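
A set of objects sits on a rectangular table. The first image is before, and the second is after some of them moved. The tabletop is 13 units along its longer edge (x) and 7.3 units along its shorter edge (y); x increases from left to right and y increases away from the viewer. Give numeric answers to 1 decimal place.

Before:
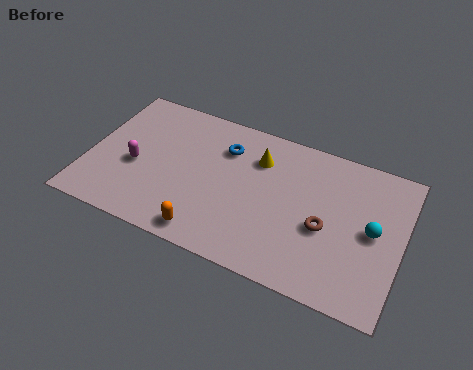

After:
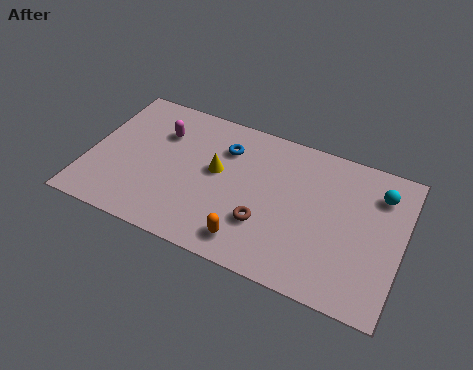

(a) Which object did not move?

the blue torus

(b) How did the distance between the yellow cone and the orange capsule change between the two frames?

-1.4

They were about 4.8 units apart before and 3.4 after — 1.4 units closer together.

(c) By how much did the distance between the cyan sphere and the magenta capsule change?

-0.7

They were about 9.8 units apart before and 9.1 after — 0.7 units closer together.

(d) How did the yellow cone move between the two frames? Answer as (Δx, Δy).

(-1.6, -1.3)

The yellow cone started near (6.9, 5.4) and ended near (5.3, 4.1).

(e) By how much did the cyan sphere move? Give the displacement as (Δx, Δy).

(0.1, 1.9)

The cyan sphere was at about (11.8, 3.7) and moved to about (11.9, 5.6).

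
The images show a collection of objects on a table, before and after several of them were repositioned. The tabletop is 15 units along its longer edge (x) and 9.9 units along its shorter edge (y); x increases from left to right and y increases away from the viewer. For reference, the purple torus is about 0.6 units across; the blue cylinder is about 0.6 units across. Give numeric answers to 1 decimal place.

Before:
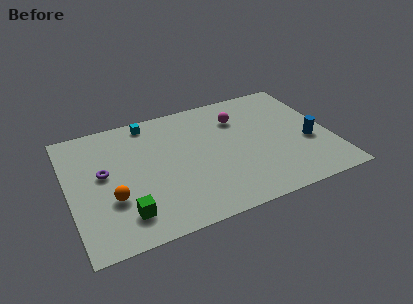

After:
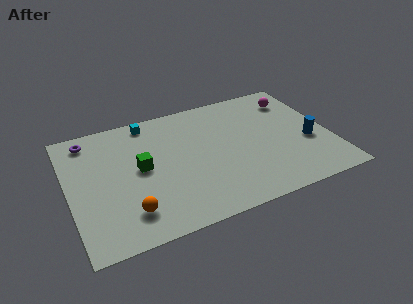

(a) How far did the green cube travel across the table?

3.4

The green cube was near (2.9, 2.0) before and (4.1, 5.2) after, so it travelled √(1.2² + 3.2²) ≈ 3.4 units.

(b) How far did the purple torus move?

3.1

The purple torus was near (2.0, 5.5) before and (1.4, 8.5) after, so it travelled √(0.6² + 3.0²) ≈ 3.1 units.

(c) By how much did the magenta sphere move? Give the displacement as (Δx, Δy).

(3.4, 0.5)

The magenta sphere started near (10.0, 7.3) and ended near (13.4, 7.8).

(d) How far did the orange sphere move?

1.5

The orange sphere was near (2.3, 3.4) before and (3.1, 2.1) after, so it travelled √(0.8² + 1.3²) ≈ 1.5 units.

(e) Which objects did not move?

the blue cylinder and the cyan cube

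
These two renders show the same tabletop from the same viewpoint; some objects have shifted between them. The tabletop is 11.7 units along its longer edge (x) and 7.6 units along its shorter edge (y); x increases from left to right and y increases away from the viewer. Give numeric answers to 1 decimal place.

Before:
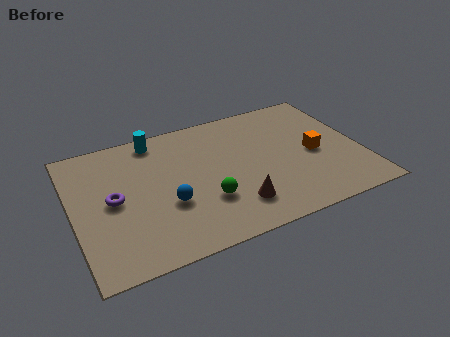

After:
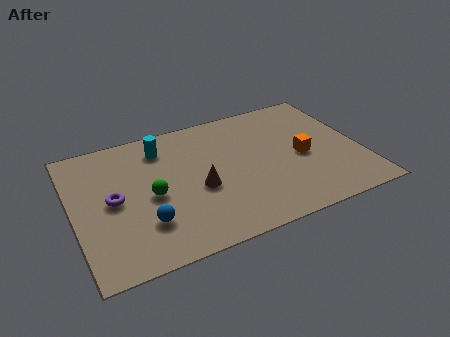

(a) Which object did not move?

the purple torus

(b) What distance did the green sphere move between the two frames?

2.4

From (5.2, 2.4) to (3.1, 3.5), the green sphere covered √(2.1² + 1.1²) ≈ 2.4 units.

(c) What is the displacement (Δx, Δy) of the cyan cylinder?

(0.2, -0.6)

The cyan cylinder started near (3.6, 6.7) and ended near (3.8, 6.1).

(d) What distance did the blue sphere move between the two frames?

1.2

The blue sphere moved from about (3.7, 2.8) to (2.7, 2.1), a distance of √(1.0² + 0.7²) ≈ 1.2.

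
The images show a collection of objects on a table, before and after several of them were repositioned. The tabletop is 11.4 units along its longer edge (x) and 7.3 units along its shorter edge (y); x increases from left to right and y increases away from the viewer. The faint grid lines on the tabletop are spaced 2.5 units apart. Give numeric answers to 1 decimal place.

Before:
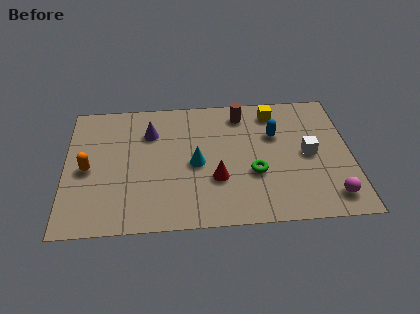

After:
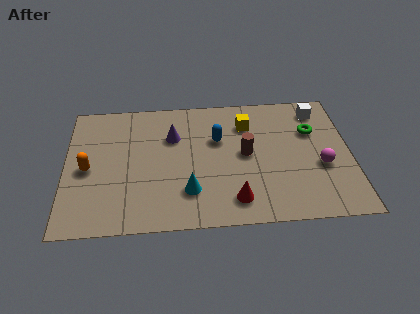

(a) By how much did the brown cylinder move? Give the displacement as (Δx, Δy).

(0.1, -2.3)

The brown cylinder was at about (7.1, 6.1) and moved to about (7.2, 3.8).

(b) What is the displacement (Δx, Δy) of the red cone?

(0.7, -1.2)

The red cone started near (6.0, 2.5) and ended near (6.7, 1.3).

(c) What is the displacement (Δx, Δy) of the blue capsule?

(-2.3, -0.1)

The blue capsule started near (8.4, 4.8) and ended near (6.1, 4.7).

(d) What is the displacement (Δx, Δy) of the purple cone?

(0.9, -0.3)

From the two frames, the purple cone sits at roughly (3.4, 5.3) before and (4.3, 5.0) after.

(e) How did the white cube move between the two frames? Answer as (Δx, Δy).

(0.5, 2.5)

The white cube started near (9.7, 3.6) and ended near (10.2, 6.1).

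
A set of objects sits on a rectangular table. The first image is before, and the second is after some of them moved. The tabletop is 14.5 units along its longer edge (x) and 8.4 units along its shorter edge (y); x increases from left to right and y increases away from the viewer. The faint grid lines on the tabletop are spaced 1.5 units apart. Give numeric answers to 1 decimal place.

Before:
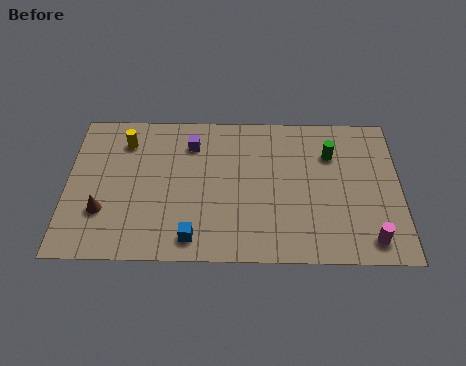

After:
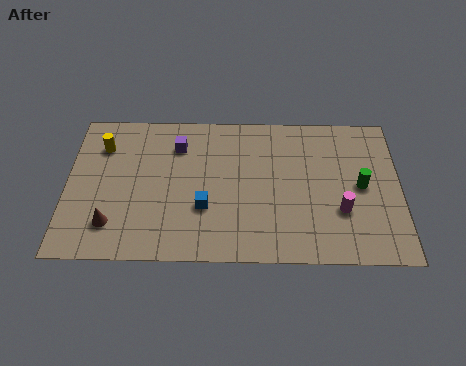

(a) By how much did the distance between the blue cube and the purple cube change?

-1.6

They were about 5.3 units apart before and 3.7 after — 1.6 units closer together.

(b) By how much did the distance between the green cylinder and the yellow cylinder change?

+2.5

They were about 9.0 units apart before and 11.5 after — 2.5 units further apart.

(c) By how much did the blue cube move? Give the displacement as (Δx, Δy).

(0.5, 1.7)

From the two frames, the blue cube sits at roughly (5.5, 1.2) before and (6.0, 2.9) after.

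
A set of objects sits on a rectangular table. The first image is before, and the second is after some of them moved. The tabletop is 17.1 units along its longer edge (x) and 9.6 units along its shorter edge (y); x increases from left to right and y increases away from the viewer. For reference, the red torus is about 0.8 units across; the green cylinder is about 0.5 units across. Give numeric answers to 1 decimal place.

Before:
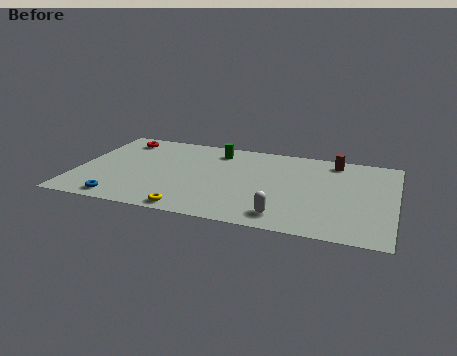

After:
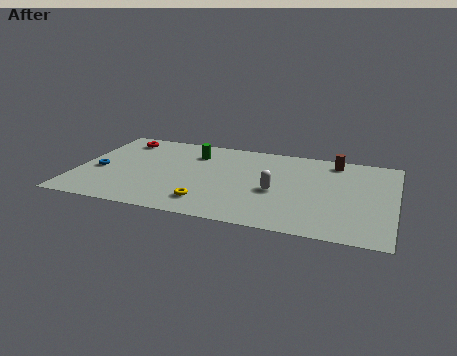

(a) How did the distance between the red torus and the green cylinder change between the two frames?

-1.1

They were about 5.3 units apart before and 4.2 after — 1.1 units closer together.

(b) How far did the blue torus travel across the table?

3.4

The blue torus moved from about (2.7, 1.1) to (1.2, 4.1), a distance of √(1.5² + 3.0²) ≈ 3.4.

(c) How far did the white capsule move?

2.7

From (11.4, 1.5) to (10.8, 4.1), the white capsule covered √(0.6² + 2.6²) ≈ 2.7 units.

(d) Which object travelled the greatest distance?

the blue torus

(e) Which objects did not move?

the brown cylinder and the red torus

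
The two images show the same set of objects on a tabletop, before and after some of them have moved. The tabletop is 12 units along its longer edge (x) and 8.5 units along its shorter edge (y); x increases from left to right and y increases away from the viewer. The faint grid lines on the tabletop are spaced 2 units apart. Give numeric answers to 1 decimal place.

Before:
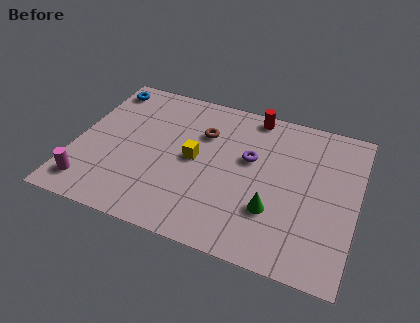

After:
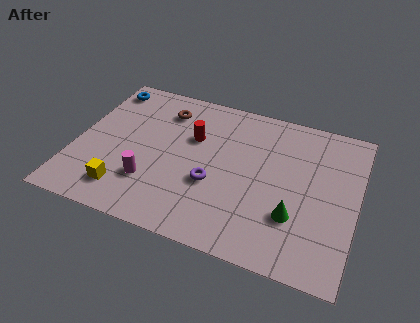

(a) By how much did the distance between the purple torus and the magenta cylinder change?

-4.8

Before: roughly 7.5 units apart; after: 2.7. That's 4.8 units closer together.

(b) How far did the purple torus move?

2.4

The purple torus moved from about (7.4, 5.1) to (6.0, 3.2), a distance of √(1.4² + 1.9²) ≈ 2.4.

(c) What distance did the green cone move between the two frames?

0.9

From (8.6, 2.6) to (9.5, 2.6), the green cone covered √(0.9² + 0.0²) ≈ 0.9 units.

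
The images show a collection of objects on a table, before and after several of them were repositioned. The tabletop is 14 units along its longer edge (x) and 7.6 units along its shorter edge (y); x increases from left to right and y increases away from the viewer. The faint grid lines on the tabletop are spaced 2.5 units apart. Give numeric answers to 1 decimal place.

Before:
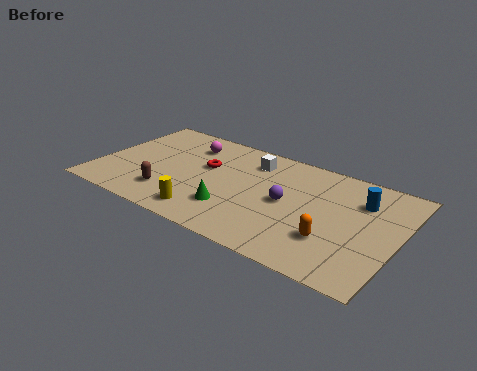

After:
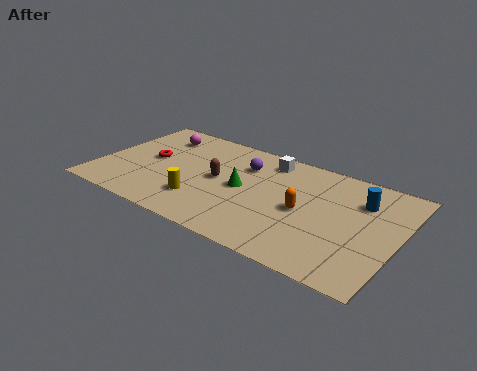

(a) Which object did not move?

the blue cylinder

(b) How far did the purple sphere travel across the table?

2.9

The purple sphere moved from about (8.9, 3.8) to (6.6, 5.5), a distance of √(2.3² + 1.7²) ≈ 2.9.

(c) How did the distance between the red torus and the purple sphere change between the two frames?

+0.5

They were about 4.1 units apart before and 4.6 after — 0.5 units further apart.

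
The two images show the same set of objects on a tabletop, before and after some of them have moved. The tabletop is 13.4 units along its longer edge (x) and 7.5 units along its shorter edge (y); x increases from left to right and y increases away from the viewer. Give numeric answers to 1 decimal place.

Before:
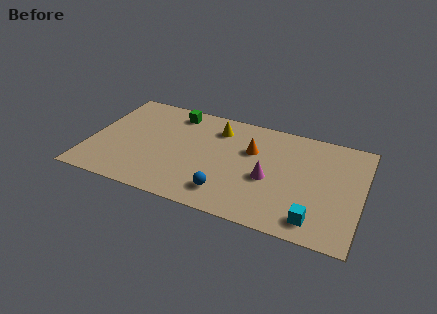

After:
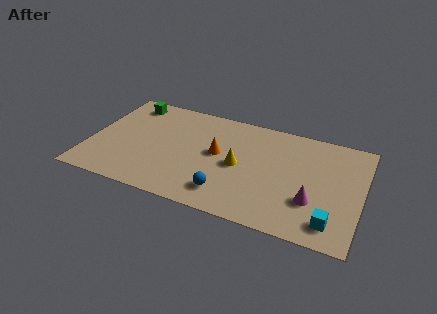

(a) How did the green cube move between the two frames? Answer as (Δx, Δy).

(-2.3, 0.0)

The green cube started near (3.9, 6.4) and ended near (1.6, 6.4).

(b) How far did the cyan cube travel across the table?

0.8

From (11.3, 1.2) to (12.1, 1.3), the cyan cube covered √(0.8² + 0.1²) ≈ 0.8 units.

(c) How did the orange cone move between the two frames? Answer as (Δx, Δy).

(-1.6, -0.8)

The orange cone started near (7.9, 4.9) and ended near (6.3, 4.1).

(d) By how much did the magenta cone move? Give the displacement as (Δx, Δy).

(2.2, -0.8)

From the two frames, the magenta cone sits at roughly (8.9, 3.2) before and (11.1, 2.4) after.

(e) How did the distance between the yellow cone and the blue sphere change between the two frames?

-2.4

Before: roughly 4.5 units apart; after: 2.1. That's 2.4 units closer together.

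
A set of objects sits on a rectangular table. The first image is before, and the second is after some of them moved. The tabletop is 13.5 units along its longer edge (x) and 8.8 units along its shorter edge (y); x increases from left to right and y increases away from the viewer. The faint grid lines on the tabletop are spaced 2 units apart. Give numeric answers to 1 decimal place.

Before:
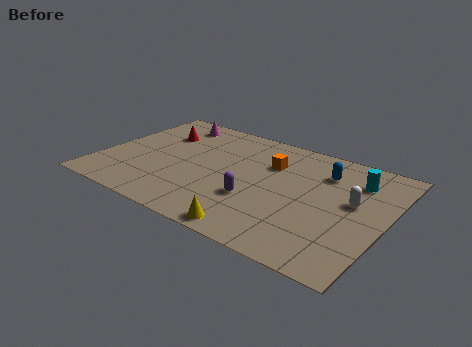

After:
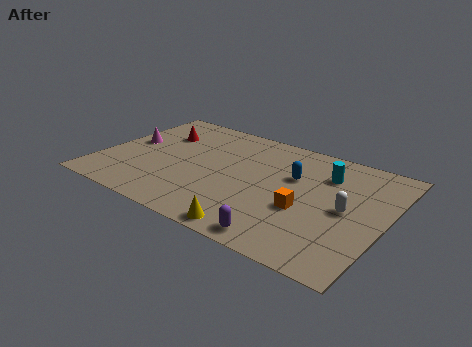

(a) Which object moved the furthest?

the orange cube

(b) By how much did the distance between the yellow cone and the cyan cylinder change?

-0.8

Before: roughly 7.0 units apart; after: 6.2. That's 0.8 units closer together.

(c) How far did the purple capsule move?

2.7

From (7.6, 3.0) to (9.3, 0.9), the purple capsule covered √(1.7² + 2.1²) ≈ 2.7 units.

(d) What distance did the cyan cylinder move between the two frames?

1.4

The cyan cylinder moved from about (11.8, 6.7) to (10.4, 6.5), a distance of √(1.4² + 0.2²) ≈ 1.4.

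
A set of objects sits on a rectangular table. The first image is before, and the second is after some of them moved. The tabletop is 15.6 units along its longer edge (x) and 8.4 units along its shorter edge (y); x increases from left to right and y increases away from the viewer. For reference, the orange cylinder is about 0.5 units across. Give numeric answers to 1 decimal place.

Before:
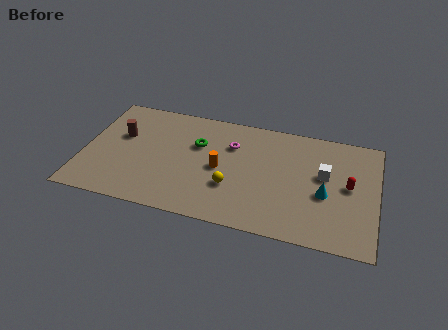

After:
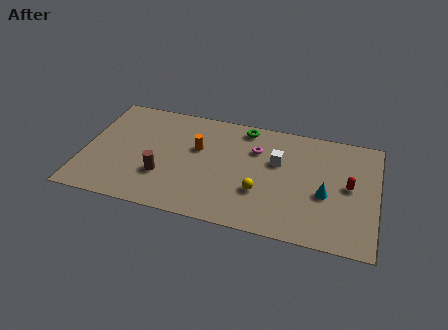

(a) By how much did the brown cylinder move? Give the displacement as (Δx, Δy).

(2.4, -2.5)

The brown cylinder was at about (1.9, 5.2) and moved to about (4.3, 2.7).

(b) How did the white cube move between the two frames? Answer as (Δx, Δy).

(-2.5, 0.4)

From the two frames, the white cube sits at roughly (12.8, 4.9) before and (10.3, 5.3) after.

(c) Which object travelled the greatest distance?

the brown cylinder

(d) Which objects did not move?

the cyan cone and the red capsule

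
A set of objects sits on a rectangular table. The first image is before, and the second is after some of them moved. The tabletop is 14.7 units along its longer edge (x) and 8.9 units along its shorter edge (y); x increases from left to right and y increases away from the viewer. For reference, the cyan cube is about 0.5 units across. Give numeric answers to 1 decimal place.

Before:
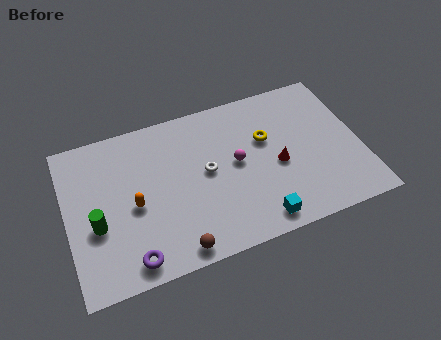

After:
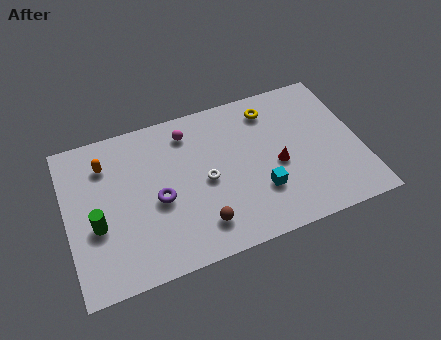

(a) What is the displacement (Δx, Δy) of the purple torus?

(1.6, 2.8)

From the two frames, the purple torus sits at roughly (2.9, 1.1) before and (4.5, 3.9) after.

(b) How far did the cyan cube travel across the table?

1.6

The cyan cube was near (9.2, 1.1) before and (9.5, 2.7) after, so it travelled √(0.3² + 1.6²) ≈ 1.6 units.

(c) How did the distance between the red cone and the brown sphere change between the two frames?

-1.6

The distance was about 6.2 in the first image and 4.6 in the second, so they moved 1.6 units closer together.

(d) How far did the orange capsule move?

3.0

The orange capsule was near (3.3, 4.0) before and (2.1, 6.8) after, so it travelled √(1.2² + 2.8²) ≈ 3.0 units.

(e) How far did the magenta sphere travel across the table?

3.4

The magenta sphere was near (8.5, 4.7) before and (6.3, 7.3) after, so it travelled √(2.2² + 2.6²) ≈ 3.4 units.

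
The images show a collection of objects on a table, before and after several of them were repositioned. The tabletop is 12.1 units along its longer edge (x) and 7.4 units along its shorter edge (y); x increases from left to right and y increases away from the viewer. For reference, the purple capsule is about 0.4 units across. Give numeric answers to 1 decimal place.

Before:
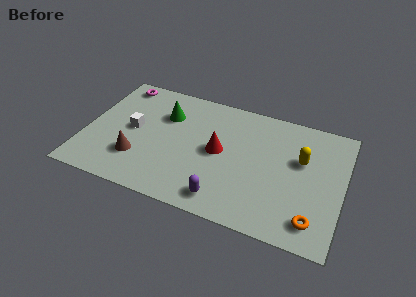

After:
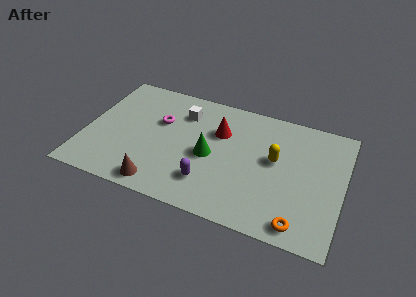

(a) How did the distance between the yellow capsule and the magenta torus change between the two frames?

-3.6

Before: roughly 9.1 units apart; after: 5.5. That's 3.6 units closer together.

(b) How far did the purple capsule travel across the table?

1.1

The purple capsule was near (6.8, 1.1) before and (6.0, 1.8) after, so it travelled √(0.8² + 0.7²) ≈ 1.1 units.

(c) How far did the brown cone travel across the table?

1.7

The brown cone moved from about (2.6, 2.1) to (3.8, 0.9), a distance of √(1.2² + 1.2²) ≈ 1.7.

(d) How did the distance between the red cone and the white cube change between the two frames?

-2.2

Before: roughly 4.1 units apart; after: 1.9. That's 2.2 units closer together.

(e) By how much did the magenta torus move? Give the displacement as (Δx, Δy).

(2.2, -1.8)

The magenta torus started near (1.2, 6.5) and ended near (3.4, 4.7).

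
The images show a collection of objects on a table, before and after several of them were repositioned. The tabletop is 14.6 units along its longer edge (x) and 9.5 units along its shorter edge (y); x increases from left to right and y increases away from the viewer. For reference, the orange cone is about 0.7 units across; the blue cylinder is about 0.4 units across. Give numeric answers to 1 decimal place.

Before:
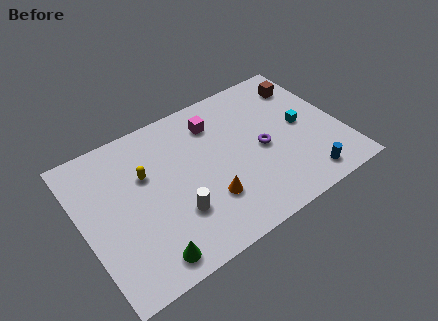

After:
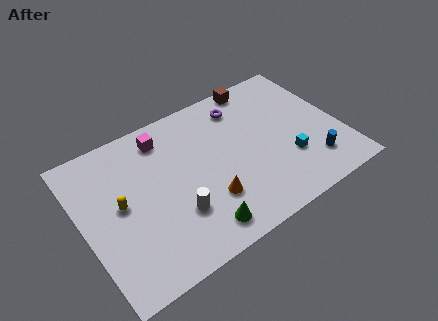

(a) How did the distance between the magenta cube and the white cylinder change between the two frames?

-0.4

Before: roughly 5.4 units apart; after: 5.0. That's 0.4 units closer together.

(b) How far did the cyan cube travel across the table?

2.1

The cyan cube moved from about (12.5, 4.8) to (11.4, 3.0), a distance of √(1.1² + 1.8²) ≈ 2.1.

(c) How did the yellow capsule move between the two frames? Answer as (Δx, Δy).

(-1.6, -1.1)

The yellow capsule was at about (3.7, 6.1) and moved to about (2.1, 5.0).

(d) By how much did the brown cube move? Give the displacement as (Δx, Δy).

(-2.5, 1.2)

The brown cube started near (13.2, 7.5) and ended near (10.7, 8.7).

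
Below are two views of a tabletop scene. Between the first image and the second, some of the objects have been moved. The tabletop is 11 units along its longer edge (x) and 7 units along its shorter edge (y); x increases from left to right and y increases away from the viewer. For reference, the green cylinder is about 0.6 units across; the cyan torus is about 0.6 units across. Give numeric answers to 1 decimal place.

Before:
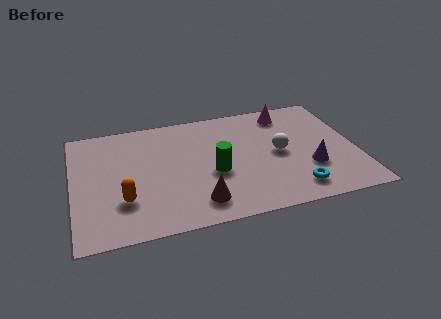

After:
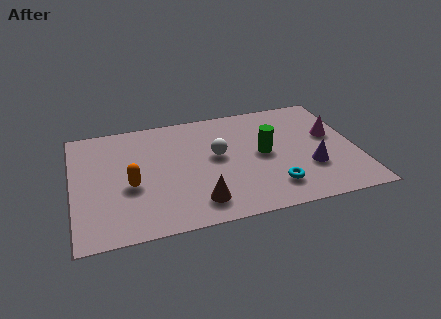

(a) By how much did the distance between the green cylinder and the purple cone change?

-1.6

Before: roughly 3.7 units apart; after: 2.1. That's 1.6 units closer together.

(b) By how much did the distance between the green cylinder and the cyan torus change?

-1.3

Before: roughly 3.4 units apart; after: 2.1. That's 1.3 units closer together.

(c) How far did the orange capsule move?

0.9

The orange capsule was near (1.9, 2.1) before and (2.2, 2.9) after, so it travelled √(0.3² + 0.8²) ≈ 0.9 units.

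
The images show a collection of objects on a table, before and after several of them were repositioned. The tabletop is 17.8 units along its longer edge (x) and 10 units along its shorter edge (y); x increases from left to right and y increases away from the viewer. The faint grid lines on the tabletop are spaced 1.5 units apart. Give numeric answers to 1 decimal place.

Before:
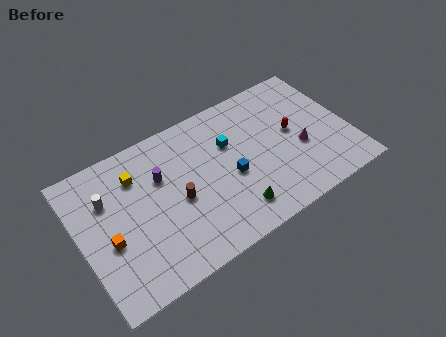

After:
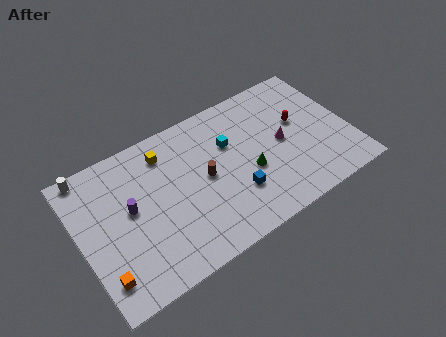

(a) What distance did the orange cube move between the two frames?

2.2

The orange cube was near (1.7, 4.1) before and (1.0, 2.0) after, so it travelled √(0.7² + 2.1²) ≈ 2.2 units.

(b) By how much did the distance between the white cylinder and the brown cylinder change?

+3.3

They were about 4.9 units apart before and 8.2 after — 3.3 units further apart.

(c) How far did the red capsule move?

0.7

From (14.2, 5.4) to (14.7, 5.9), the red capsule covered √(0.5² + 0.5²) ≈ 0.7 units.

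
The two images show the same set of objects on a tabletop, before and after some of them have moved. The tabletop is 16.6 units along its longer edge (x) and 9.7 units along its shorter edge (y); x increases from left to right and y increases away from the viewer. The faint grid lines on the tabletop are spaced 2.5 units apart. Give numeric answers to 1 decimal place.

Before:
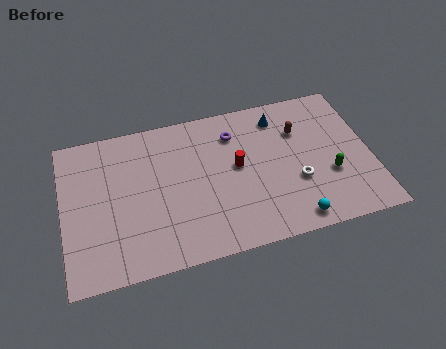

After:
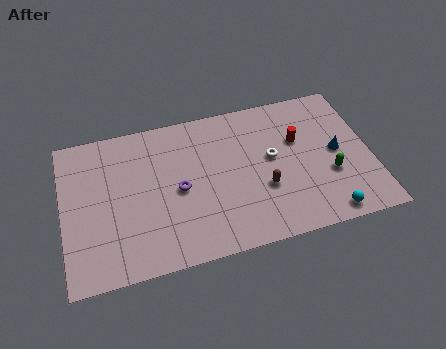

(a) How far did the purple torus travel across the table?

4.3

The purple torus was near (9.4, 7.5) before and (6.2, 4.6) after, so it travelled √(3.2² + 2.9²) ≈ 4.3 units.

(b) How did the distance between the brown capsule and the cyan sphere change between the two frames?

-1.7

The distance was about 5.8 in the first image and 4.1 in the second, so they moved 1.7 units closer together.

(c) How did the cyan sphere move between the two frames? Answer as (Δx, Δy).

(1.8, -0.1)

The cyan sphere started near (12.1, 1.1) and ended near (13.9, 1.0).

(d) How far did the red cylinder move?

3.5

From (9.4, 5.3) to (12.8, 6.2), the red cylinder covered √(3.4² + 0.9²) ≈ 3.5 units.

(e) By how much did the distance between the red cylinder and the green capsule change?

-2.1

Before: roughly 5.2 units apart; after: 3.1. That's 2.1 units closer together.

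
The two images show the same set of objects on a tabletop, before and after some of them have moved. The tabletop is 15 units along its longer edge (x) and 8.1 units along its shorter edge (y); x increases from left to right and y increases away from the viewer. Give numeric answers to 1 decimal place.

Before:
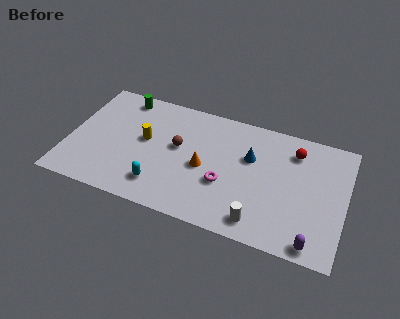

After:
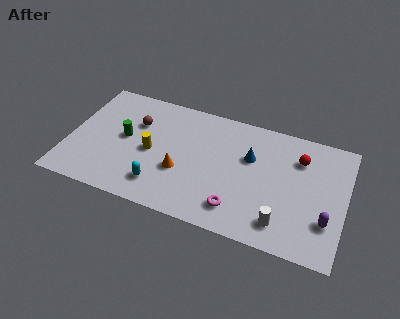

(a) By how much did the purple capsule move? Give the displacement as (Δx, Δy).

(0.6, 1.6)

The purple capsule was at about (13.5, 0.8) and moved to about (14.1, 2.4).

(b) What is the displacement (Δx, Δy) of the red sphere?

(0.3, -0.4)

The red sphere was at about (12.1, 6.4) and moved to about (12.4, 6.0).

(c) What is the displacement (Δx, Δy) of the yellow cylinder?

(0.4, -0.7)

The yellow cylinder was at about (4.1, 4.5) and moved to about (4.5, 3.8).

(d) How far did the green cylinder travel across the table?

2.8

The green cylinder moved from about (2.6, 7.1) to (3.0, 4.3), a distance of √(0.4² + 2.8²) ≈ 2.8.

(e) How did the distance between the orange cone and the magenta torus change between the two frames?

+2.1

Before: roughly 1.4 units apart; after: 3.5. That's 2.1 units further apart.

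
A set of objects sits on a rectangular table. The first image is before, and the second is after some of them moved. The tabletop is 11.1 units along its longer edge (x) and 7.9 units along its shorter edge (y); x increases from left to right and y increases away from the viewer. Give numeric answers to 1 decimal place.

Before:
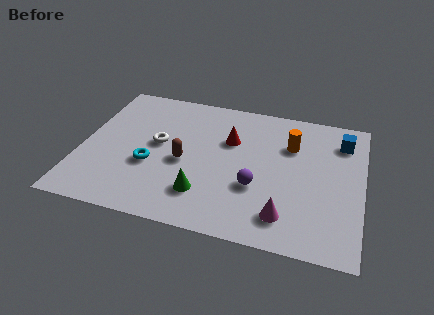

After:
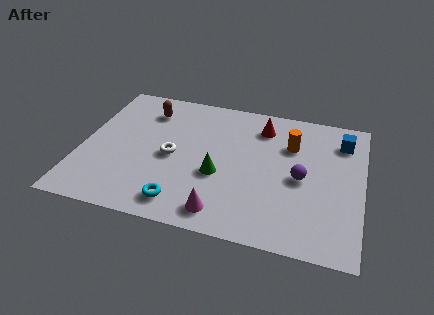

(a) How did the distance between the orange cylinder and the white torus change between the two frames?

-0.4

They were about 5.3 units apart before and 4.9 after — 0.4 units closer together.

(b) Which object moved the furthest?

the brown capsule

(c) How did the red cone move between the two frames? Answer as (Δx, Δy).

(1.2, 1.1)

The red cone started near (5.8, 5.2) and ended near (7.0, 6.3).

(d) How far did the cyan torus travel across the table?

2.3

The cyan torus moved from about (2.8, 3.0) to (4.2, 1.2), a distance of √(1.4² + 1.8²) ≈ 2.3.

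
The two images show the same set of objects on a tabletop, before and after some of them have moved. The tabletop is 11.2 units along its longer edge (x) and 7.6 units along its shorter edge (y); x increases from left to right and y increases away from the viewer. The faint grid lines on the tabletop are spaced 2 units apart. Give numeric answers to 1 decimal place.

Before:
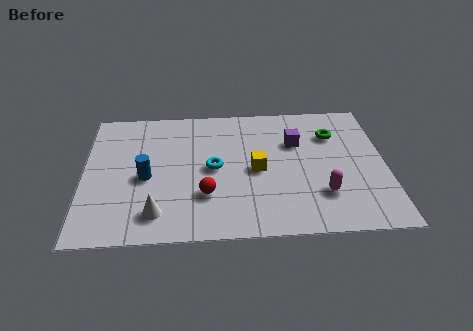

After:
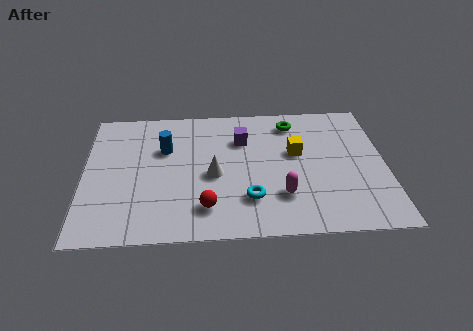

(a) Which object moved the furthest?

the white cone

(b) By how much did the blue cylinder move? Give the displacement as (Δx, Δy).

(0.7, 1.6)

The blue cylinder started near (2.3, 3.4) and ended near (3.0, 5.0).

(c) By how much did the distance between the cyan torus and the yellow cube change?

+1.5

Before: roughly 1.6 units apart; after: 3.1. That's 1.5 units further apart.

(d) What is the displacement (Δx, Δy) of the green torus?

(-1.5, 0.8)

From the two frames, the green torus sits at roughly (9.3, 5.5) before and (7.8, 6.3) after.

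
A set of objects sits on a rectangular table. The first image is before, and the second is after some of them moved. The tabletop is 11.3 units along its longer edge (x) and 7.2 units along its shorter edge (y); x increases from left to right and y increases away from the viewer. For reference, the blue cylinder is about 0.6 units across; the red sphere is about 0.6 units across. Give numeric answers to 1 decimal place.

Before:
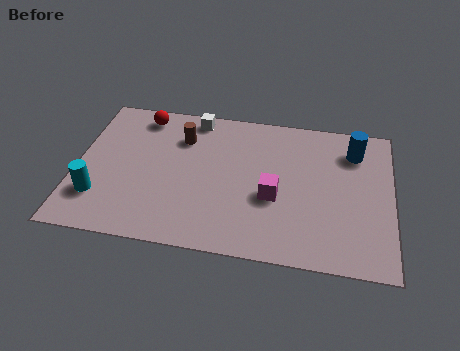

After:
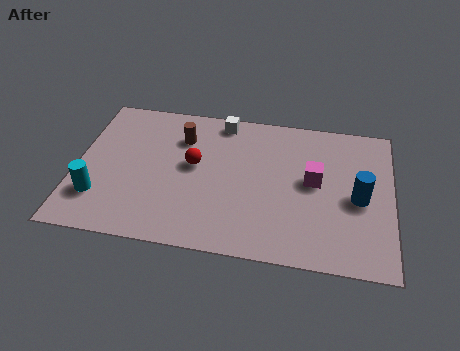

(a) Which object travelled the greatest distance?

the red sphere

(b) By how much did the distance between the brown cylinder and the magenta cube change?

+0.8

They were about 4.2 units apart before and 5.0 after — 0.8 units further apart.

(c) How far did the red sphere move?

3.0

From (2.2, 6.2) to (4.2, 4.0), the red sphere covered √(2.0² + 2.2²) ≈ 3.0 units.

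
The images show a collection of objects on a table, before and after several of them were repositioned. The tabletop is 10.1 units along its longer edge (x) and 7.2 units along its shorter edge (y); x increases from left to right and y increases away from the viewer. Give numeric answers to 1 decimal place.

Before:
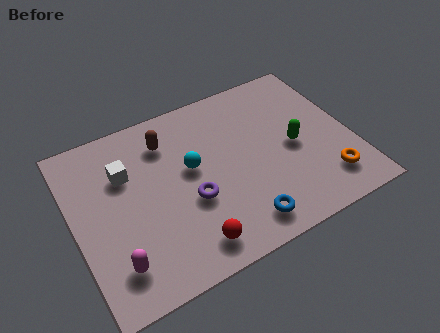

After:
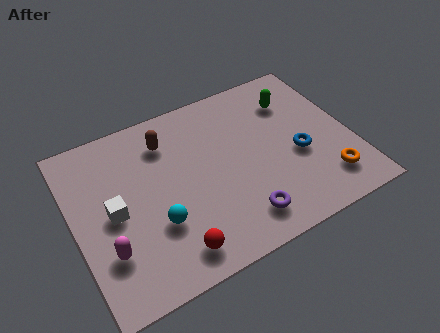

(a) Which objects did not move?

the orange torus and the brown capsule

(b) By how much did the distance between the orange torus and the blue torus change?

-1.5

Before: roughly 3.2 units apart; after: 1.7. That's 1.5 units closer together.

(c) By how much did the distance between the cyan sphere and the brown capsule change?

+1.6

Before: roughly 1.7 units apart; after: 3.3. That's 1.6 units further apart.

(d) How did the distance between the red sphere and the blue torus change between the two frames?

+3.4

They were about 1.9 units apart before and 5.3 after — 3.4 units further apart.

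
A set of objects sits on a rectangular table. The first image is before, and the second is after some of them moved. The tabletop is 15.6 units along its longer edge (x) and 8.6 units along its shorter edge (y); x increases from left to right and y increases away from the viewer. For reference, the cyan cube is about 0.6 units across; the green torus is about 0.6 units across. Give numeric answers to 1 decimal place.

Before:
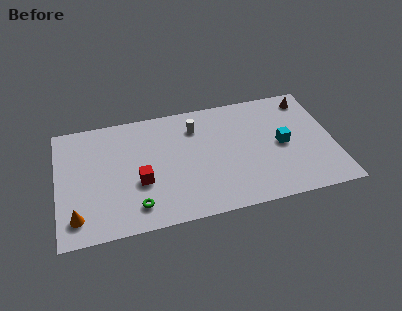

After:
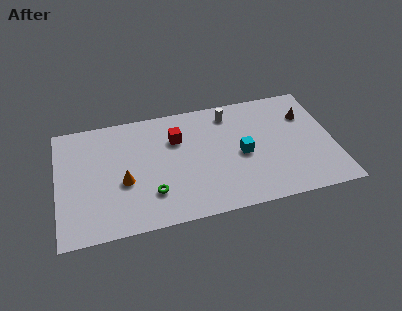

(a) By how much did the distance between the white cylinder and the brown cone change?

-2.1

The distance was about 6.5 in the first image and 4.4 in the second, so they moved 2.1 units closer together.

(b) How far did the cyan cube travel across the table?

2.3

From (12.7, 4.2) to (10.4, 4.0), the cyan cube covered √(2.3² + 0.2²) ≈ 2.3 units.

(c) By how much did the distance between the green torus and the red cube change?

+2.3

Before: roughly 1.7 units apart; after: 4.0. That's 2.3 units further apart.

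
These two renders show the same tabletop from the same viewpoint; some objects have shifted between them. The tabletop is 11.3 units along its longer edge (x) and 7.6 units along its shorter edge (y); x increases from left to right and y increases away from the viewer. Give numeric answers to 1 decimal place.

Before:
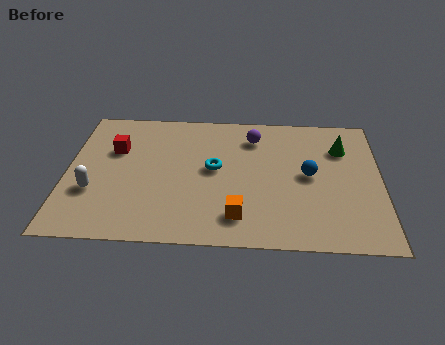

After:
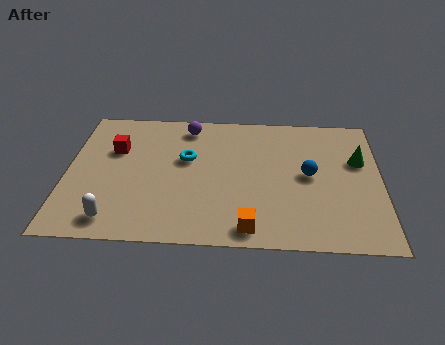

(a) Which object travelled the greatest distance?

the purple sphere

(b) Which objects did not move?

the blue sphere and the red cube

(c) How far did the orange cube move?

0.7

The orange cube was near (6.2, 1.5) before and (6.6, 0.9) after, so it travelled √(0.4² + 0.6²) ≈ 0.7 units.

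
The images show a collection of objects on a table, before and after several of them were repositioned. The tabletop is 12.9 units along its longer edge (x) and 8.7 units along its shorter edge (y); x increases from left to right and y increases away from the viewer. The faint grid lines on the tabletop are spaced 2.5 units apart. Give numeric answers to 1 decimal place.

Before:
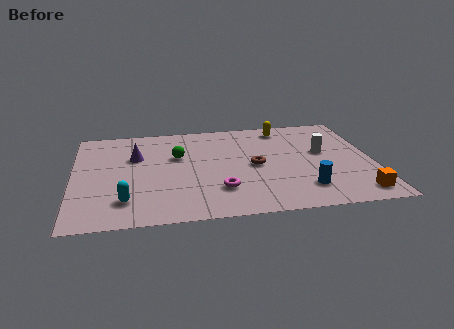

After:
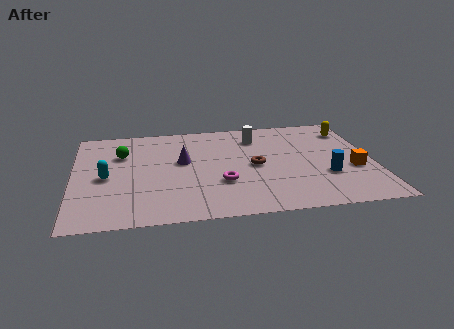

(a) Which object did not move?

the brown torus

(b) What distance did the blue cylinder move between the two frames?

1.4

The blue cylinder was near (9.8, 1.9) before and (10.8, 2.9) after, so it travelled √(1.0² + 1.0²) ≈ 1.4 units.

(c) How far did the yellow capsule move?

3.0

The yellow capsule was near (9.2, 7.5) before and (12.1, 6.9) after, so it travelled √(2.9² + 0.6²) ≈ 3.0 units.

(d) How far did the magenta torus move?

0.6

The magenta torus moved from about (6.2, 2.3) to (6.3, 2.9), a distance of √(0.1² + 0.6²) ≈ 0.6.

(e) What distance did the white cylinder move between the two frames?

3.3

The white cylinder moved from about (10.8, 5.0) to (8.0, 6.8), a distance of √(2.8² + 1.8²) ≈ 3.3.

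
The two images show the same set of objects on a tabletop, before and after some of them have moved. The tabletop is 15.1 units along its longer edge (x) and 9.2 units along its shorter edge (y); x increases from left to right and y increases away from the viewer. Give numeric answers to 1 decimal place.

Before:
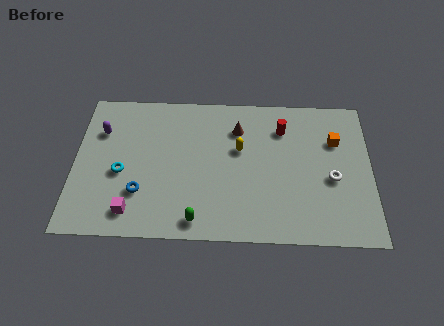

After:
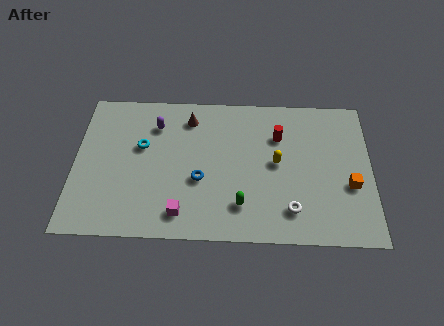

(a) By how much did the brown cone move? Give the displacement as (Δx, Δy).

(-2.5, 0.6)

The brown cone started near (8.3, 6.9) and ended near (5.8, 7.5).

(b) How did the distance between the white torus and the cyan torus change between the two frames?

-2.2

They were about 10.7 units apart before and 8.5 after — 2.2 units closer together.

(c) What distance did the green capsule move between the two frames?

2.4

The green capsule was near (6.3, 1.1) before and (8.5, 2.1) after, so it travelled √(2.2² + 1.0²) ≈ 2.4 units.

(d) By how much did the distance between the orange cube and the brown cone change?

+4.1

They were about 5.0 units apart before and 9.1 after — 4.1 units further apart.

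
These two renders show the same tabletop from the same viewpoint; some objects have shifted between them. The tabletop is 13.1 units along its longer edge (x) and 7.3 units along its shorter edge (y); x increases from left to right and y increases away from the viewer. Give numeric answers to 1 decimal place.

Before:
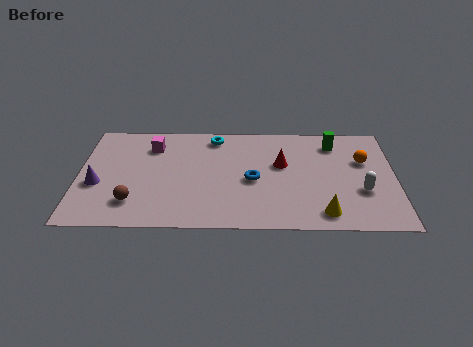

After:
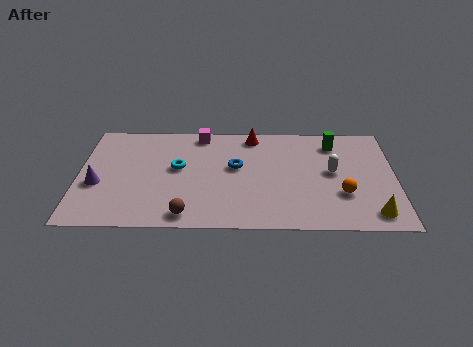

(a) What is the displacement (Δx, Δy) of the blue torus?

(-0.7, 0.9)

The blue torus started near (7.2, 3.3) and ended near (6.5, 4.2).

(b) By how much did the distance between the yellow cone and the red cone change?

+3.5

The distance was about 3.7 in the first image and 7.2 in the second, so they moved 3.5 units further apart.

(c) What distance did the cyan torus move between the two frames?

2.7

The cyan torus moved from about (5.6, 6.3) to (4.1, 4.1), a distance of √(1.5² + 2.2²) ≈ 2.7.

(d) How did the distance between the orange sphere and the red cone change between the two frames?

+2.0

Before: roughly 3.4 units apart; after: 5.4. That's 2.0 units further apart.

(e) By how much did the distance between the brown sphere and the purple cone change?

+2.3

The distance was about 1.9 in the first image and 4.2 in the second, so they moved 2.3 units further apart.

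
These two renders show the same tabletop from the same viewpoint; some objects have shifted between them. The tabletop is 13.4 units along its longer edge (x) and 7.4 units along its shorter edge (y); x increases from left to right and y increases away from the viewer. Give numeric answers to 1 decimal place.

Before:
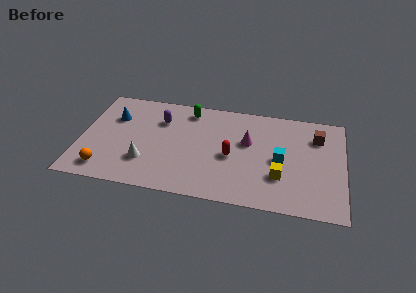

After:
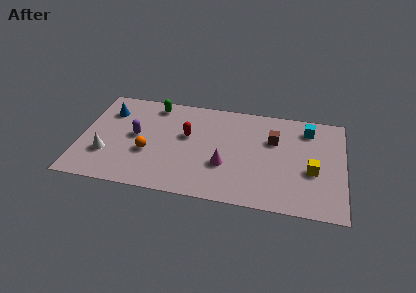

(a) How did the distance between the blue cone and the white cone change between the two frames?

-0.3

They were about 3.5 units apart before and 3.2 after — 0.3 units closer together.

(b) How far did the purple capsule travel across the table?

1.8

The purple capsule moved from about (4.0, 5.3) to (2.8, 3.9), a distance of √(1.2² + 1.4²) ≈ 1.8.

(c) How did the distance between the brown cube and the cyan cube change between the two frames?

-0.7

They were about 2.7 units apart before and 2.0 after — 0.7 units closer together.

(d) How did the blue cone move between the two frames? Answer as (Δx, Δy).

(-0.3, 0.4)

The blue cone started near (1.6, 5.1) and ended near (1.3, 5.5).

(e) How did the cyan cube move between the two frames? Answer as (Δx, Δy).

(1.3, 2.5)

From the two frames, the cyan cube sits at roughly (10.2, 3.5) before and (11.5, 6.0) after.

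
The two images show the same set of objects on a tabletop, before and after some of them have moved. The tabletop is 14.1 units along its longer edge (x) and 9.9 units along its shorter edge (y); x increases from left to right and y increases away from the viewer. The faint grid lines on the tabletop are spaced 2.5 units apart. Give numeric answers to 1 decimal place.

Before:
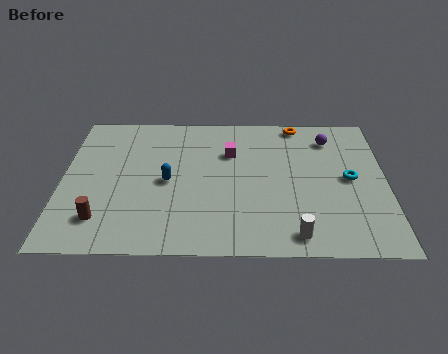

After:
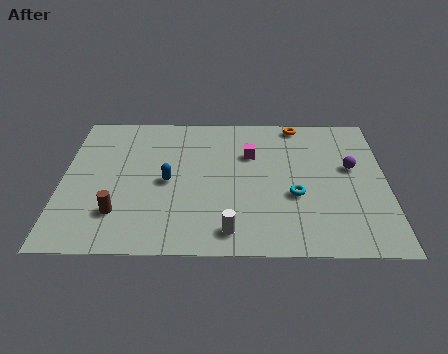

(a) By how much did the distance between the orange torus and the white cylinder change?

+0.4

The distance was about 7.8 in the first image and 8.2 in the second, so they moved 0.4 units further apart.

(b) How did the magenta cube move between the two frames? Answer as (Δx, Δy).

(0.9, -0.1)

From the two frames, the magenta cube sits at roughly (7.3, 6.8) before and (8.2, 6.7) after.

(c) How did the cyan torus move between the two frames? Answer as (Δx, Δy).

(-2.4, -1.2)

The cyan torus started near (12.5, 5.0) and ended near (10.1, 3.8).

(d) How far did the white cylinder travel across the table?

2.8

The white cylinder moved from about (10.1, 1.2) to (7.3, 1.4), a distance of √(2.8² + 0.2²) ≈ 2.8.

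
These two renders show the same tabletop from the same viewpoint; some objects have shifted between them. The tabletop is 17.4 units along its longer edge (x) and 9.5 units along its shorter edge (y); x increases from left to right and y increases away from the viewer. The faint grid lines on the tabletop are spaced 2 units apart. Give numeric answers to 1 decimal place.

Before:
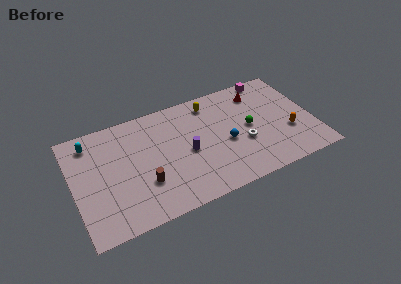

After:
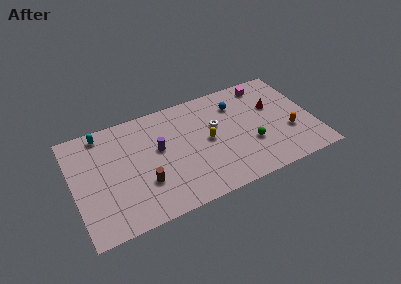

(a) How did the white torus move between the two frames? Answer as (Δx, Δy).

(-1.7, 2.3)

The white torus was at about (12.2, 3.6) and moved to about (10.5, 5.9).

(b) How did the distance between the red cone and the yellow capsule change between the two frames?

+1.6

Before: roughly 3.5 units apart; after: 5.1. That's 1.6 units further apart.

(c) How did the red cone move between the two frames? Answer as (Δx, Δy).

(0.9, -1.6)

The red cone started near (13.8, 7.6) and ended near (14.7, 6.0).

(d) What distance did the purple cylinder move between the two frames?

2.3

The purple cylinder was near (8.2, 4.4) before and (6.2, 5.5) after, so it travelled √(2.0² + 1.1²) ≈ 2.3 units.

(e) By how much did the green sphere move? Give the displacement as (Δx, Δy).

(-0.1, -1.5)

From the two frames, the green sphere sits at roughly (12.8, 4.8) before and (12.7, 3.3) after.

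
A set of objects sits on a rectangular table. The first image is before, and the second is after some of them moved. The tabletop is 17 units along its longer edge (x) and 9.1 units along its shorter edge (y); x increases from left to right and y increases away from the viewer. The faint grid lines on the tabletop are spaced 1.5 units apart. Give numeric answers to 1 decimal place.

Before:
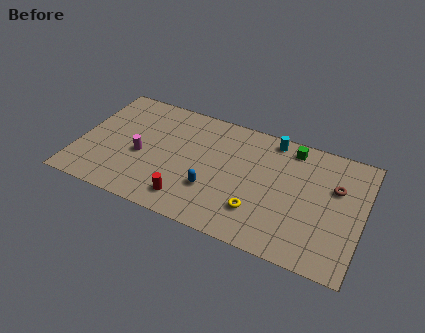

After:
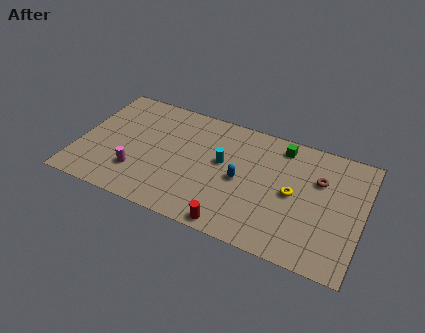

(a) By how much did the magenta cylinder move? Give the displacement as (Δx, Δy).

(-0.1, -1.4)

The magenta cylinder was at about (3.8, 3.9) and moved to about (3.7, 2.5).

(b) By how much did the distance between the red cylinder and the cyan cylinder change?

-3.3

They were about 7.8 units apart before and 4.5 after — 3.3 units closer together.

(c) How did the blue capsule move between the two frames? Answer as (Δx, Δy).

(1.6, 1.4)

From the two frames, the blue capsule sits at roughly (8.2, 2.9) before and (9.8, 4.3) after.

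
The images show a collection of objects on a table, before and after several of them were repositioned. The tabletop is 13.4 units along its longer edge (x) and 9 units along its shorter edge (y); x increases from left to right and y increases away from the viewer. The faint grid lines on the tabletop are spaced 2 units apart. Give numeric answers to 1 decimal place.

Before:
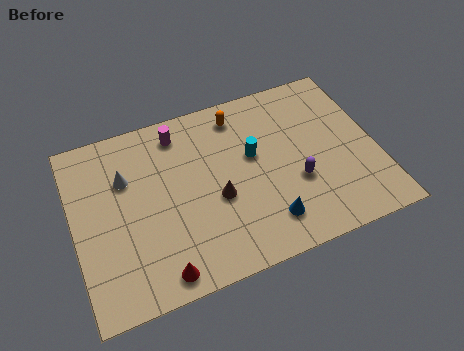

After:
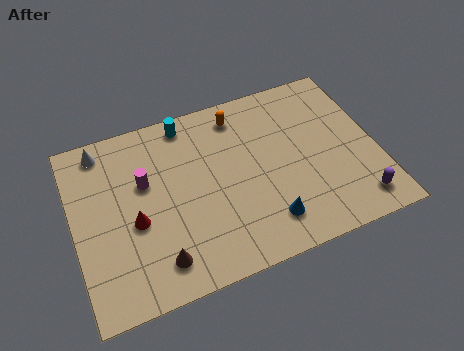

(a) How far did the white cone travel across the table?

2.0

The white cone was near (2.4, 6.1) before and (1.5, 7.9) after, so it travelled √(0.9² + 1.8²) ≈ 2.0 units.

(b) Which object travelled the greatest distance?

the cyan cylinder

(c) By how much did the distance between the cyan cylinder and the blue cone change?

+3.3

The distance was about 3.5 in the first image and 6.8 in the second, so they moved 3.3 units further apart.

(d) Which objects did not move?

the orange capsule and the blue cone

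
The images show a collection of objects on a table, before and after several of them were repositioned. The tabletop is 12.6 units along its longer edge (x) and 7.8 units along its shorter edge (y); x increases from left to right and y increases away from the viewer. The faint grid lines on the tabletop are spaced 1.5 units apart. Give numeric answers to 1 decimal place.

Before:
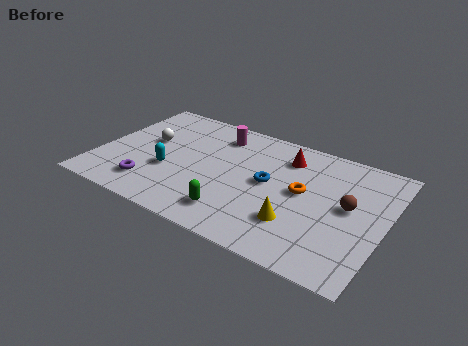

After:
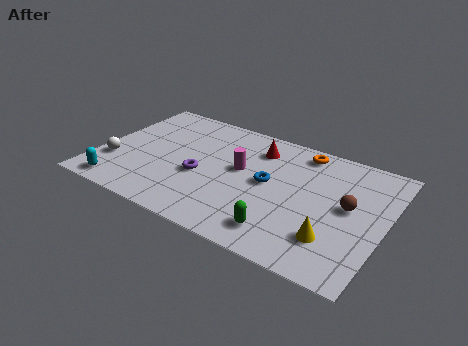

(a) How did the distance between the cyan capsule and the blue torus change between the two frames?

+2.5

Before: roughly 4.5 units apart; after: 7.0. That's 2.5 units further apart.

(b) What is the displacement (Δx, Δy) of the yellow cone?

(1.6, -0.2)

The yellow cone was at about (9.0, 2.2) and moved to about (10.6, 2.0).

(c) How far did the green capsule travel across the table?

2.1

The green capsule was near (6.4, 1.5) before and (8.5, 1.4) after, so it travelled √(2.1² + 0.1²) ≈ 2.1 units.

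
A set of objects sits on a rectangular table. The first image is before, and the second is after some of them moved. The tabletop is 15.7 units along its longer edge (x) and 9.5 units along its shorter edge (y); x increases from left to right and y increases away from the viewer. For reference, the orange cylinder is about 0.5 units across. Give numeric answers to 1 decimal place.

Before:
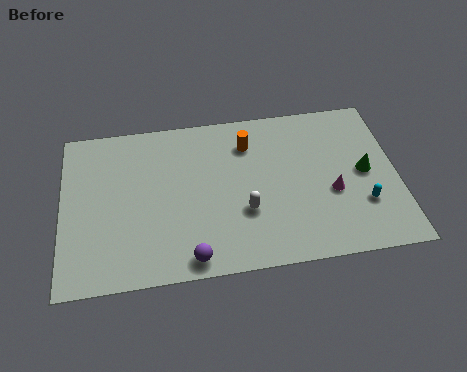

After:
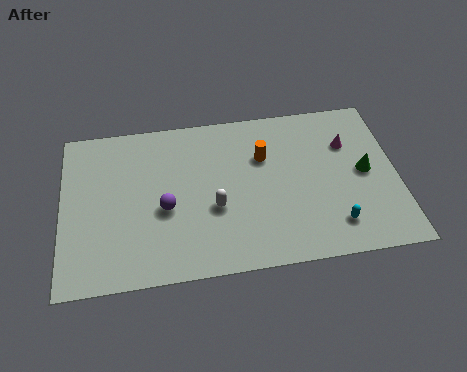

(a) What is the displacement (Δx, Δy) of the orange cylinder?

(0.7, -0.9)

The orange cylinder started near (8.8, 7.3) and ended near (9.5, 6.4).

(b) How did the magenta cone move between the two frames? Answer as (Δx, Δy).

(0.9, 2.8)

From the two frames, the magenta cone sits at roughly (12.6, 3.8) before and (13.5, 6.6) after.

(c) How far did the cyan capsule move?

1.7

The cyan capsule was near (14.0, 2.9) before and (12.6, 1.9) after, so it travelled √(1.4² + 1.0²) ≈ 1.7 units.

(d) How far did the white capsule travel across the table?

1.5

The white capsule moved from about (8.5, 3.3) to (7.1, 3.7), a distance of √(1.4² + 0.4²) ≈ 1.5.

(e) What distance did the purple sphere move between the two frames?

3.2

The purple sphere was near (5.9, 1.0) before and (4.8, 4.0) after, so it travelled √(1.1² + 3.0²) ≈ 3.2 units.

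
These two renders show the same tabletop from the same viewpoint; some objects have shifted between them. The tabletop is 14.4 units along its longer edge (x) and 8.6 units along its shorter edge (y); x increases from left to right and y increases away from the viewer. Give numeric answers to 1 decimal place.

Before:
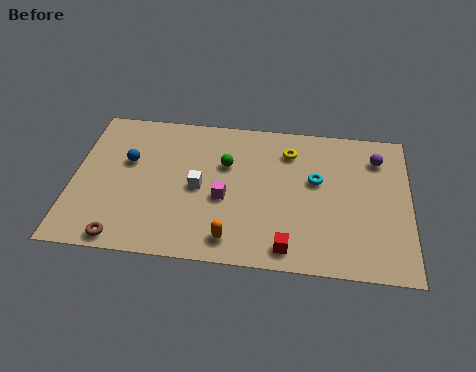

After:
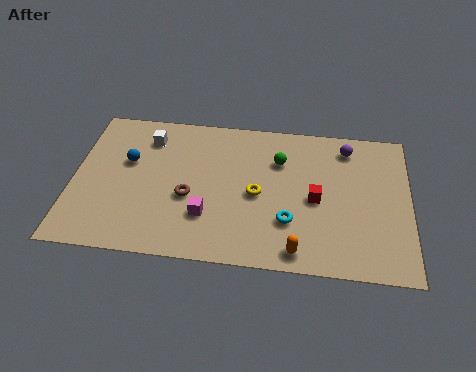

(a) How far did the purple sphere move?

1.4

The purple sphere moved from about (13.0, 6.7) to (11.7, 7.2), a distance of √(1.3² + 0.5²) ≈ 1.4.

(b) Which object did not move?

the blue sphere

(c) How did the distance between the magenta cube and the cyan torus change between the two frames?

-0.7

They were about 4.2 units apart before and 3.5 after — 0.7 units closer together.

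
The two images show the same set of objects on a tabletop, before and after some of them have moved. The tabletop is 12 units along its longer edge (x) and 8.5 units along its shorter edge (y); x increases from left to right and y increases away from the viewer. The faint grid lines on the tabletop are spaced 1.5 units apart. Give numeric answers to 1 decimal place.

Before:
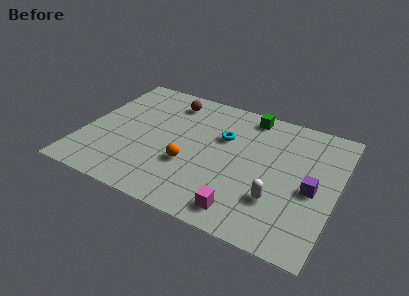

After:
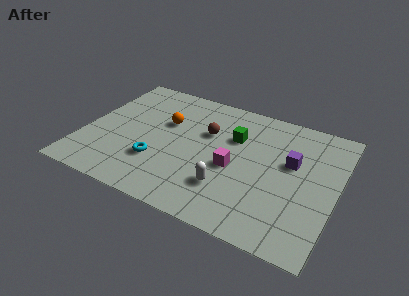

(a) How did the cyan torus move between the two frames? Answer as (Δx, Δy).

(-2.8, -2.9)

The cyan torus started near (6.5, 5.5) and ended near (3.7, 2.6).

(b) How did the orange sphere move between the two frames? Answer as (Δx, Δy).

(-1.5, 2.4)

From the two frames, the orange sphere sits at roughly (5.2, 3.0) before and (3.7, 5.4) after.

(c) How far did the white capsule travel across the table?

2.3

From (9.4, 2.5) to (7.1, 2.3), the white capsule covered √(2.3² + 0.2²) ≈ 2.3 units.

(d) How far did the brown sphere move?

2.5

From (3.7, 7.0) to (5.7, 5.5), the brown sphere covered √(2.0² + 1.5²) ≈ 2.5 units.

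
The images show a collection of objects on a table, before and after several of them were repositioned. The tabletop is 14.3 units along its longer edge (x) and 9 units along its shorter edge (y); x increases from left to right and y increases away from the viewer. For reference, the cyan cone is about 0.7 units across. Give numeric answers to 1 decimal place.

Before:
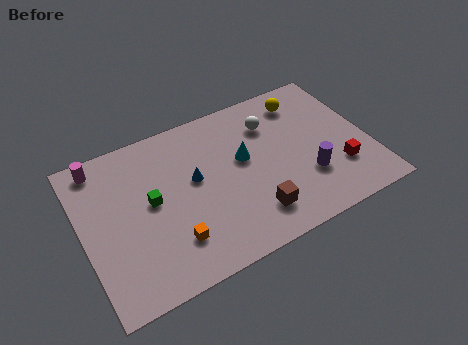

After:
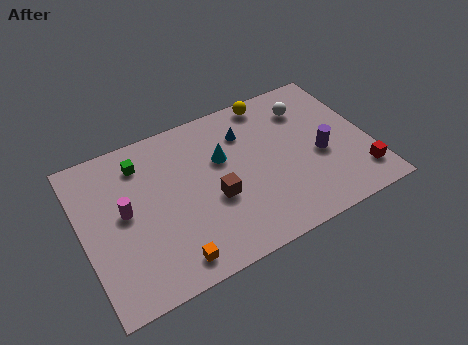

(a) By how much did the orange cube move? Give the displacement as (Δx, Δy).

(-0.2, -1.0)

The orange cube started near (4.1, 2.2) and ended near (3.9, 1.2).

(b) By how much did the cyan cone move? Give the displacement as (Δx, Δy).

(-1.0, 0.5)

The cyan cone was at about (8.1, 5.2) and moved to about (7.1, 5.7).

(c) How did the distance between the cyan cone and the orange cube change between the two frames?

+0.5

Before: roughly 5.0 units apart; after: 5.5. That's 0.5 units further apart.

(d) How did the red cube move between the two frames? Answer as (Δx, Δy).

(0.9, -0.8)

The red cube was at about (12.6, 2.6) and moved to about (13.5, 1.8).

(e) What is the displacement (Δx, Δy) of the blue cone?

(2.8, 1.6)

From the two frames, the blue cone sits at roughly (5.6, 5.1) before and (8.4, 6.7) after.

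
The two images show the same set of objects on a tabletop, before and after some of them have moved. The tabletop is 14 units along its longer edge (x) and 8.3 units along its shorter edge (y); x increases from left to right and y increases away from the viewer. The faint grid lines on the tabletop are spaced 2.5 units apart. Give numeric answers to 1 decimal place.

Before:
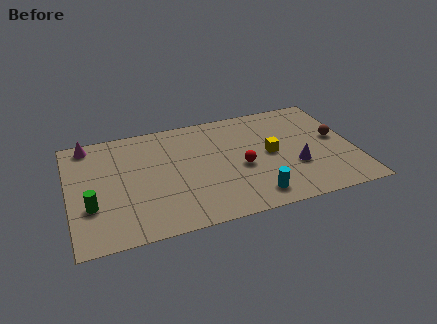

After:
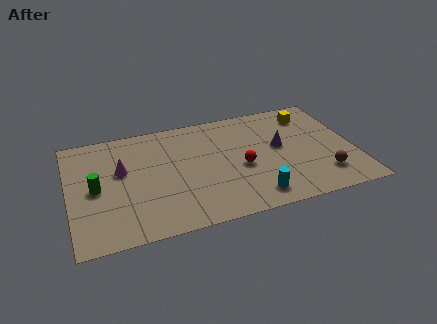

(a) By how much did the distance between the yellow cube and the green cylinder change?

+2.1

The distance was about 9.0 in the first image and 11.1 in the second, so they moved 2.1 units further apart.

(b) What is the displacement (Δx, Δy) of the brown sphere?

(-0.9, -2.6)

From the two frames, the brown sphere sits at roughly (13.2, 4.5) before and (12.3, 1.9) after.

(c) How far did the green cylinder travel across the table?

1.2

The green cylinder moved from about (1.0, 2.8) to (1.3, 4.0), a distance of √(0.3² + 1.2²) ≈ 1.2.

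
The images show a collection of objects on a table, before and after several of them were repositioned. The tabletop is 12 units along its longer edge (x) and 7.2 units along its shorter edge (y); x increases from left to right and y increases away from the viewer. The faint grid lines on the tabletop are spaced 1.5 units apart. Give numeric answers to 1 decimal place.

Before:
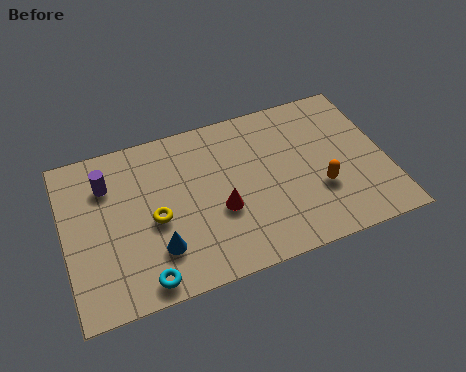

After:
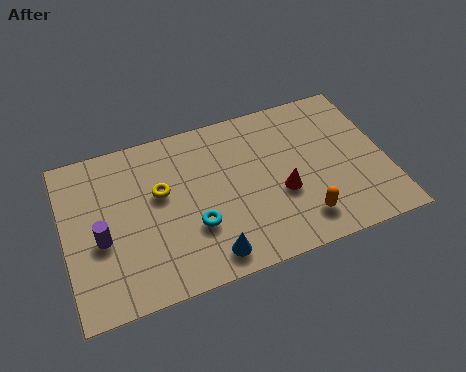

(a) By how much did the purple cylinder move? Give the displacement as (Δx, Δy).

(-0.4, -2.3)

From the two frames, the purple cylinder sits at roughly (1.7, 5.3) before and (1.3, 3.0) after.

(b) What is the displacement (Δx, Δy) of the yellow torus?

(0.3, 1.1)

The yellow torus was at about (3.3, 3.2) and moved to about (3.6, 4.3).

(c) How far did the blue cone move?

2.0

The blue cone moved from about (3.3, 1.9) to (5.1, 1.0), a distance of √(1.8² + 0.9²) ≈ 2.0.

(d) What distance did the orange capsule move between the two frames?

1.4

From (9.4, 2.5) to (8.6, 1.4), the orange capsule covered √(0.8² + 1.1²) ≈ 1.4 units.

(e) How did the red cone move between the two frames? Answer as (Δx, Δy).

(2.3, 0.0)

The red cone started near (5.7, 2.8) and ended near (8.0, 2.8).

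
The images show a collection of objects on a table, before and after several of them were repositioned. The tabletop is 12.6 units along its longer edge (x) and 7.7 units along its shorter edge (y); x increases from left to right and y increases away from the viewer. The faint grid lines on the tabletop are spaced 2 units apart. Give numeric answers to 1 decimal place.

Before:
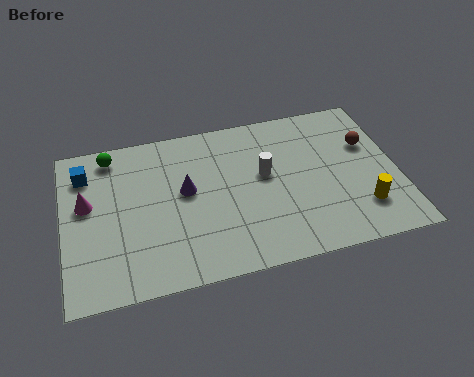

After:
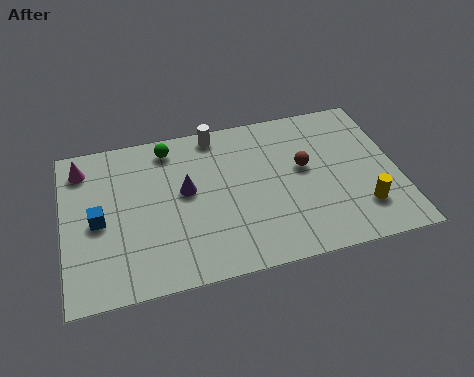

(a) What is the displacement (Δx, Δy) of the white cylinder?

(-1.7, 2.5)

The white cylinder was at about (7.6, 4.4) and moved to about (5.9, 6.9).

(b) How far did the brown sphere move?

2.6

The brown sphere moved from about (11.6, 5.0) to (9.1, 4.4), a distance of √(2.5² + 0.6²) ≈ 2.6.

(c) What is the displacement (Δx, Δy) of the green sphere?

(2.2, -0.1)

From the two frames, the green sphere sits at roughly (1.9, 6.7) before and (4.1, 6.6) after.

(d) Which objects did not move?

the yellow cylinder and the purple cone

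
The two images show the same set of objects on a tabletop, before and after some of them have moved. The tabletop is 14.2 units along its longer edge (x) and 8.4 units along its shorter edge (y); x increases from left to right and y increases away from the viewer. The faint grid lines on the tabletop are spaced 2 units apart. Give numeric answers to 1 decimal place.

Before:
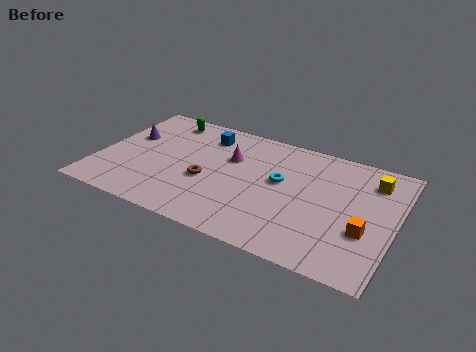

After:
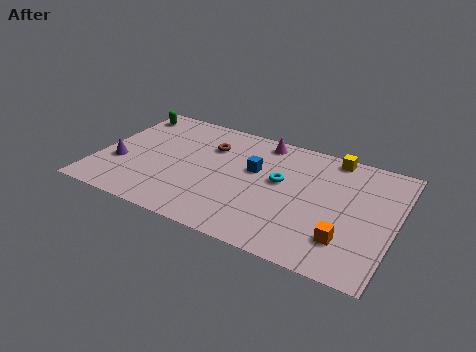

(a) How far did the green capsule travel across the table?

1.9

The green capsule moved from about (2.7, 7.2) to (0.8, 7.1), a distance of √(1.9² + 0.1²) ≈ 1.9.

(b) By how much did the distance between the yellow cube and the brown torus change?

-2.2

Before: roughly 8.2 units apart; after: 6.0. That's 2.2 units closer together.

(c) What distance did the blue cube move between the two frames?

3.1

The blue cube was near (4.8, 6.7) before and (7.4, 5.1) after, so it travelled √(2.6² + 1.6²) ≈ 3.1 units.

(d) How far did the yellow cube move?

2.2

The yellow cube moved from about (12.9, 6.6) to (10.9, 7.6), a distance of √(2.0² + 1.0²) ≈ 2.2.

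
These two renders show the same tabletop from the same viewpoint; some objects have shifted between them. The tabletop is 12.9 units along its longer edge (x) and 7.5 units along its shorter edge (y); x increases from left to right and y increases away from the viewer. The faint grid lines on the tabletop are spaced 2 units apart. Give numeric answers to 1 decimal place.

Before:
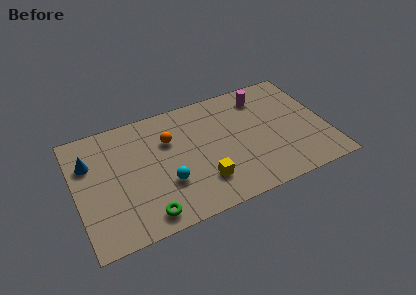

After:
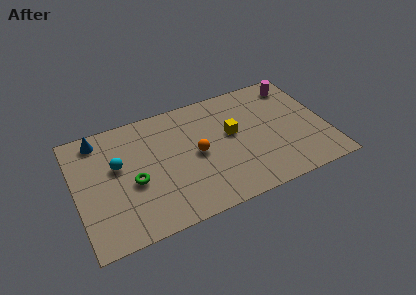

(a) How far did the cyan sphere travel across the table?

3.0

From (4.5, 2.5) to (2.2, 4.5), the cyan sphere covered √(2.3² + 2.0²) ≈ 3.0 units.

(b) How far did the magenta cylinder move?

1.8

The magenta cylinder moved from about (9.9, 6.1) to (11.7, 6.3), a distance of √(1.8² + 0.2²) ≈ 1.8.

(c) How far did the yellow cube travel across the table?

3.0

The yellow cube moved from about (6.3, 1.9) to (8.1, 4.3), a distance of √(1.8² + 2.4²) ≈ 3.0.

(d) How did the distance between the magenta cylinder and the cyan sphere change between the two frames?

+3.2

Before: roughly 6.5 units apart; after: 9.7. That's 3.2 units further apart.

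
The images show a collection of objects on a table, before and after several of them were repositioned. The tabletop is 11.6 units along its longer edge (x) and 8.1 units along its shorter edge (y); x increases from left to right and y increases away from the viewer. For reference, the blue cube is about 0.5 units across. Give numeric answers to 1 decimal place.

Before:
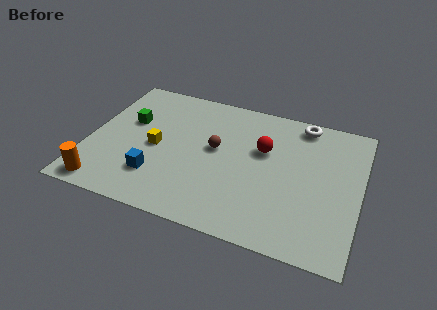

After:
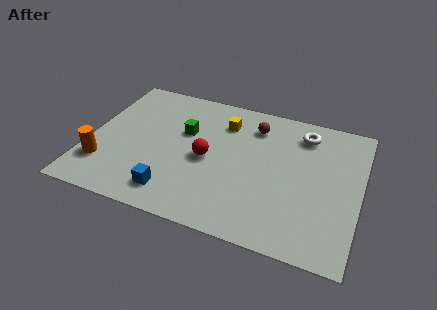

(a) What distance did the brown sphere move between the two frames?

2.4

The brown sphere was near (5.4, 4.5) before and (6.9, 6.4) after, so it travelled √(1.5² + 1.9²) ≈ 2.4 units.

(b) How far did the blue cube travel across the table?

1.1

The blue cube was near (3.1, 2.1) before and (3.9, 1.4) after, so it travelled √(0.8² + 0.7²) ≈ 1.1 units.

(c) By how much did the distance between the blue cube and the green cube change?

+0.4

The distance was about 3.3 in the first image and 3.7 in the second, so they moved 0.4 units further apart.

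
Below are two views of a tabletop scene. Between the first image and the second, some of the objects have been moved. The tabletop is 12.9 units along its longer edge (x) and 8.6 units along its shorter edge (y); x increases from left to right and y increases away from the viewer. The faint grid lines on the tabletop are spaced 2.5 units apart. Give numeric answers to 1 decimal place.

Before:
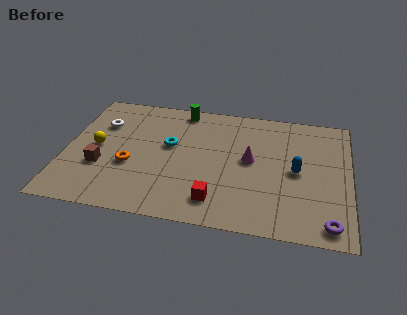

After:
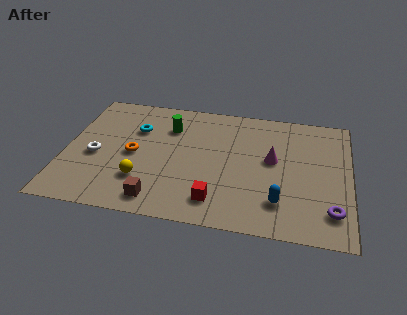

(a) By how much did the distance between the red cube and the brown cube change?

-2.9

The distance was about 5.5 in the first image and 2.6 in the second, so they moved 2.9 units closer together.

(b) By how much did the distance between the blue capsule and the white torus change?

-0.6

The distance was about 9.2 in the first image and 8.6 in the second, so they moved 0.6 units closer together.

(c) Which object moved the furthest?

the brown cube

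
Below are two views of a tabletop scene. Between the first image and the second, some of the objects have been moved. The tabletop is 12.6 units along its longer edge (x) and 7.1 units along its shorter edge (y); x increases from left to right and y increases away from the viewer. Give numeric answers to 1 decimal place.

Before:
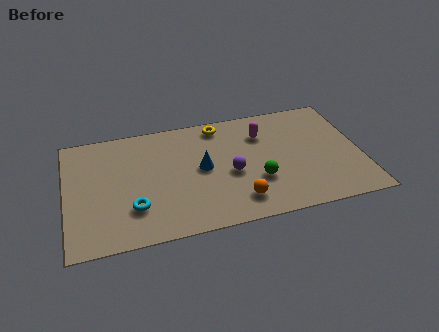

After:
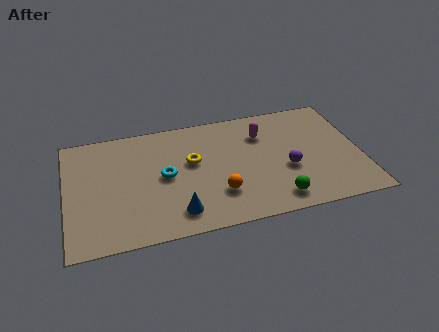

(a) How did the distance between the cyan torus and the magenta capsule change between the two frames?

-1.9

The distance was about 6.5 in the first image and 4.6 in the second, so they moved 1.9 units closer together.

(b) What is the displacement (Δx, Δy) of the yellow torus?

(-1.3, -2.0)

From the two frames, the yellow torus sits at roughly (6.7, 6.2) before and (5.4, 4.2) after.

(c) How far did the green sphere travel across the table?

1.5

The green sphere was near (8.1, 2.4) before and (8.8, 1.1) after, so it travelled √(0.7² + 1.3²) ≈ 1.5 units.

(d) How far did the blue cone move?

2.7

From (5.8, 3.7) to (4.6, 1.3), the blue cone covered √(1.2² + 2.4²) ≈ 2.7 units.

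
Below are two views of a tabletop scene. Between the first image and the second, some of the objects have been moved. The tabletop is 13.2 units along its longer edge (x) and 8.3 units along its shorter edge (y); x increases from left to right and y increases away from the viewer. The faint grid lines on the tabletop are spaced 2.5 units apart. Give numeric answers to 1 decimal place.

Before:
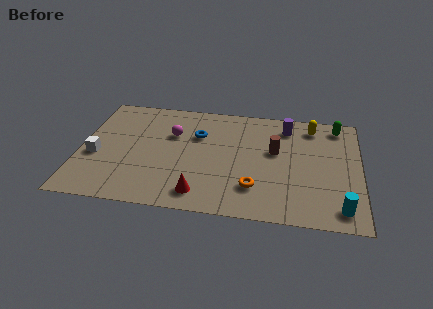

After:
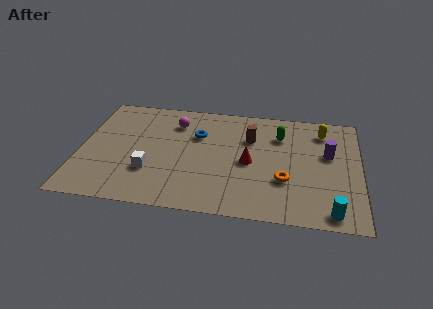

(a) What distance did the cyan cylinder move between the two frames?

0.5

The cyan cylinder moved from about (12.3, 1.2) to (11.9, 0.9), a distance of √(0.4² + 0.3²) ≈ 0.5.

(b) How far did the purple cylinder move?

2.7

The purple cylinder moved from about (9.7, 6.8) to (11.7, 5.0), a distance of √(2.0² + 1.8²) ≈ 2.7.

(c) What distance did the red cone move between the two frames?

3.4

From (5.8, 1.3) to (8.0, 3.9), the red cone covered √(2.2² + 2.6²) ≈ 3.4 units.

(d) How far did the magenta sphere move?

0.9

The magenta sphere was near (4.3, 5.5) before and (4.4, 6.4) after, so it travelled √(0.1² + 0.9²) ≈ 0.9 units.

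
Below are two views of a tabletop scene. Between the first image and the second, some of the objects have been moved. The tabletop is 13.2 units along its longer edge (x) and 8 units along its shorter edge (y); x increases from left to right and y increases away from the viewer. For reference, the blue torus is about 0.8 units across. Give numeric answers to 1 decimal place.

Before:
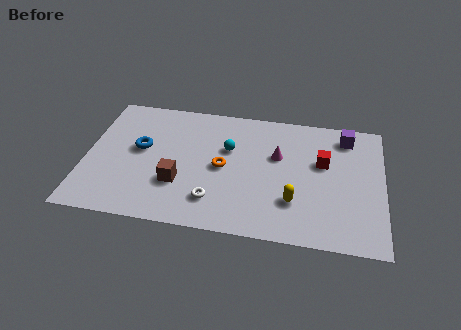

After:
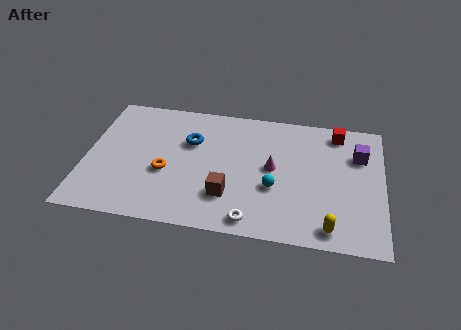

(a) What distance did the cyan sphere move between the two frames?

3.0

From (6.3, 5.1) to (8.4, 3.0), the cyan sphere covered √(2.1² + 2.1²) ≈ 3.0 units.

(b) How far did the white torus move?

1.9

The white torus was near (5.8, 1.8) before and (7.5, 0.9) after, so it travelled √(1.7² + 0.9²) ≈ 1.9 units.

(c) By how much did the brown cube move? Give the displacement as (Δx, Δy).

(2.2, -0.4)

From the two frames, the brown cube sits at roughly (4.2, 2.6) before and (6.4, 2.2) after.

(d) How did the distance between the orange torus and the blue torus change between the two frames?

-1.4

Before: roughly 3.7 units apart; after: 2.3. That's 1.4 units closer together.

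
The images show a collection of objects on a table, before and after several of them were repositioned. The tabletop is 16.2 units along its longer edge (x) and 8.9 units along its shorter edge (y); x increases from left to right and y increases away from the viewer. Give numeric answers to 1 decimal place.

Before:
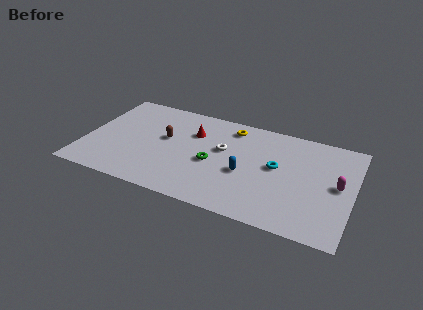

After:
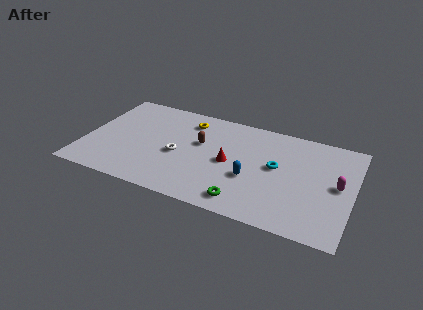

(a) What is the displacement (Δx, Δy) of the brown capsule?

(2.1, 0.3)

The brown capsule started near (4.8, 5.1) and ended near (6.9, 5.4).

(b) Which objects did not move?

the cyan torus and the magenta capsule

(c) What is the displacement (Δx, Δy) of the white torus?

(-2.6, -1.4)

From the two frames, the white torus sits at roughly (8.3, 5.3) before and (5.7, 3.9) after.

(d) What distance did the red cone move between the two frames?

3.1

From (6.4, 6.2) to (8.8, 4.3), the red cone covered √(2.4² + 1.9²) ≈ 3.1 units.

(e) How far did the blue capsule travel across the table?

0.5

The blue capsule was near (9.8, 3.7) before and (10.2, 3.4) after, so it travelled √(0.4² + 0.3²) ≈ 0.5 units.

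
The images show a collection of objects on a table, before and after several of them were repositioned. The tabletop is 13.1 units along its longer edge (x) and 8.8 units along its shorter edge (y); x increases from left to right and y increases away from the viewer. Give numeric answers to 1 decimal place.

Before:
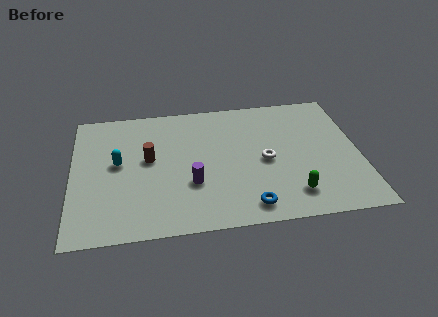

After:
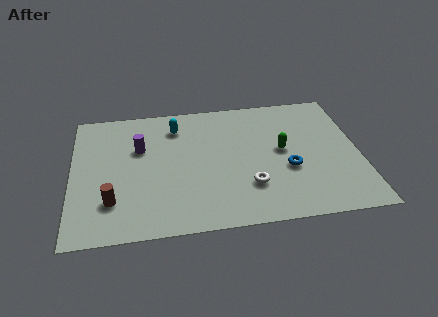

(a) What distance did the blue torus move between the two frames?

2.9

The blue torus moved from about (7.9, 1.2) to (9.8, 3.4), a distance of √(1.9² + 2.2²) ≈ 2.9.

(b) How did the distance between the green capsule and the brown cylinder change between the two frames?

+1.0

The distance was about 7.2 in the first image and 8.2 in the second, so they moved 1.0 units further apart.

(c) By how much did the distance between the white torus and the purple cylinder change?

+2.3

They were about 3.6 units apart before and 5.9 after — 2.3 units further apart.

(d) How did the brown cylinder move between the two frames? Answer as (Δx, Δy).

(-1.7, -2.6)

From the two frames, the brown cylinder sits at roughly (3.5, 4.9) before and (1.8, 2.3) after.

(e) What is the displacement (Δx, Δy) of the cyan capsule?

(2.7, 2.2)

The cyan capsule started near (2.1, 4.8) and ended near (4.8, 7.0).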